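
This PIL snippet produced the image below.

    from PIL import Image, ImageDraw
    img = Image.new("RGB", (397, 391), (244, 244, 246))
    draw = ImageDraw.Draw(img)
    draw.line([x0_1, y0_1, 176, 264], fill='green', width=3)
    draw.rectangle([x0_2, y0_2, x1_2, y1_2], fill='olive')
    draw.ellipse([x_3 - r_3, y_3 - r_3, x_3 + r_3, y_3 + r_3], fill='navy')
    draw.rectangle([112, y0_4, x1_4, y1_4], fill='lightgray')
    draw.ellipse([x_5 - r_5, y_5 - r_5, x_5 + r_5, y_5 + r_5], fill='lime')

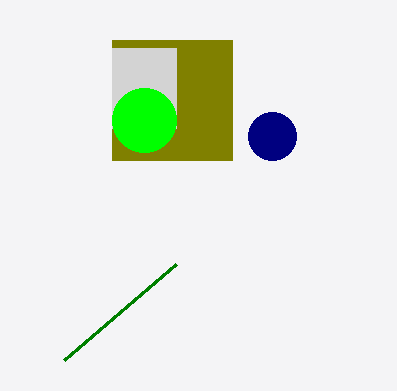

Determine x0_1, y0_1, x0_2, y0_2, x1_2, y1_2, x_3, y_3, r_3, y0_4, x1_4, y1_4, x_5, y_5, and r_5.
x0_1 = 64, y0_1 = 360, x0_2 = 112, y0_2 = 40, x1_2 = 232, y1_2 = 160, x_3 = 272, y_3 = 136, r_3 = 24, y0_4 = 48, x1_4 = 176, y1_4 = 128, x_5 = 144, y_5 = 120, r_5 = 32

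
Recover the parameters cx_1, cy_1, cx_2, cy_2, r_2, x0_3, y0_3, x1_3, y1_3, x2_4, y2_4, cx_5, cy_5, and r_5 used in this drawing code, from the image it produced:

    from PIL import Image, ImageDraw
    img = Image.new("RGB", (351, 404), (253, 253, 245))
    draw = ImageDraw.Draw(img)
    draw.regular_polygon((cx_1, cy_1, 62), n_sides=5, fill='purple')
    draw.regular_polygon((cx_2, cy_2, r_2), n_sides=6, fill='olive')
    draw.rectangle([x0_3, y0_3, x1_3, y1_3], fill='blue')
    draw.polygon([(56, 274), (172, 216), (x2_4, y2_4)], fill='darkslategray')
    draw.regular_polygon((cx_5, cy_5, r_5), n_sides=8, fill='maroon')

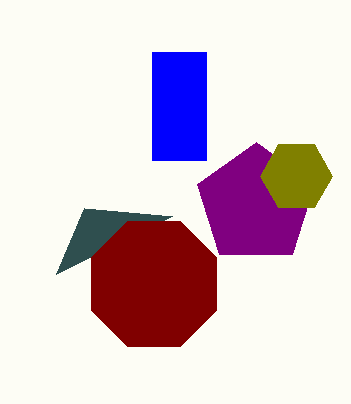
cx_1 = 256, cy_1 = 204, cx_2 = 296, cy_2 = 176, r_2 = 36, x0_3 = 152, y0_3 = 52, x1_3 = 206, y1_3 = 160, x2_4 = 84, y2_4 = 208, cx_5 = 154, cy_5 = 284, r_5 = 68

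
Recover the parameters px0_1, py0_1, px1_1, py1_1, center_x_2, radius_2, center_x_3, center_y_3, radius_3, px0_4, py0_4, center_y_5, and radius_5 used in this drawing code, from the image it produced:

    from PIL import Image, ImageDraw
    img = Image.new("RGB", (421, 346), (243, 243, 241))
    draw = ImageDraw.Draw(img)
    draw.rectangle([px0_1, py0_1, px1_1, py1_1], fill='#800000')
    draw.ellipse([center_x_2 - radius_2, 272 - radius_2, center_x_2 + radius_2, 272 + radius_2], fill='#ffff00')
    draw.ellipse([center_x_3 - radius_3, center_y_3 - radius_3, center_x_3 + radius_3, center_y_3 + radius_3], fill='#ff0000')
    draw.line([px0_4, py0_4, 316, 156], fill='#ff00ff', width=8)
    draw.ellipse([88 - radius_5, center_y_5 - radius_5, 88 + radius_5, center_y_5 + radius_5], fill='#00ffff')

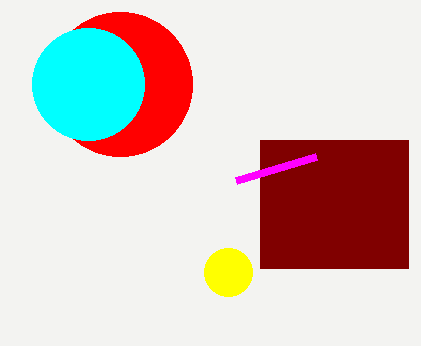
px0_1 = 260
py0_1 = 140
px1_1 = 408
py1_1 = 268
center_x_2 = 228
radius_2 = 24
center_x_3 = 120
center_y_3 = 84
radius_3 = 72
px0_4 = 236
py0_4 = 180
center_y_5 = 84
radius_5 = 56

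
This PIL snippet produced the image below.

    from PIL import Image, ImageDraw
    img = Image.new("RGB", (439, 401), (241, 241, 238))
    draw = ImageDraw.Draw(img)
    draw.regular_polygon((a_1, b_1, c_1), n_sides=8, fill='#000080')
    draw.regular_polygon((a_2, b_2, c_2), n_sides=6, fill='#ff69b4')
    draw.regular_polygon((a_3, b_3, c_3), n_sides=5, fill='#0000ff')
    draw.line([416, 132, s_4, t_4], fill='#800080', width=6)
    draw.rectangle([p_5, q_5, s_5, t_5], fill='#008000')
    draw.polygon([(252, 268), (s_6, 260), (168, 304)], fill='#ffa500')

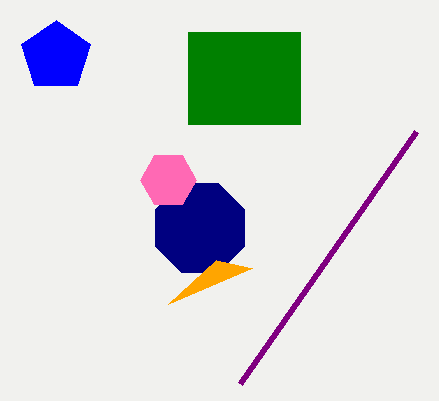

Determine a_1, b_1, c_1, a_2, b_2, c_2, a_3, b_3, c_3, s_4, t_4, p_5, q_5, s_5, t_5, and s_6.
a_1 = 200; b_1 = 228; c_1 = 48; a_2 = 168; b_2 = 180; c_2 = 28; a_3 = 56; b_3 = 56; c_3 = 36; s_4 = 240; t_4 = 384; p_5 = 188; q_5 = 32; s_5 = 300; t_5 = 124; s_6 = 216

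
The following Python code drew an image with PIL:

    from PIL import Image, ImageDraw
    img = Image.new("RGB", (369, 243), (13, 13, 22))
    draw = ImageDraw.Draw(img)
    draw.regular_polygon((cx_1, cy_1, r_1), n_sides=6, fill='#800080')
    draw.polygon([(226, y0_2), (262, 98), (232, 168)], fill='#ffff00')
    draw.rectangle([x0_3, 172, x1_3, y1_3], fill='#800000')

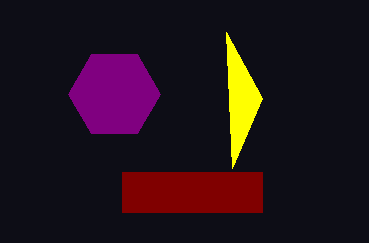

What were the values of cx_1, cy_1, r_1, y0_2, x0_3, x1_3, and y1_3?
cx_1 = 114
cy_1 = 94
r_1 = 46
y0_2 = 32
x0_3 = 122
x1_3 = 262
y1_3 = 212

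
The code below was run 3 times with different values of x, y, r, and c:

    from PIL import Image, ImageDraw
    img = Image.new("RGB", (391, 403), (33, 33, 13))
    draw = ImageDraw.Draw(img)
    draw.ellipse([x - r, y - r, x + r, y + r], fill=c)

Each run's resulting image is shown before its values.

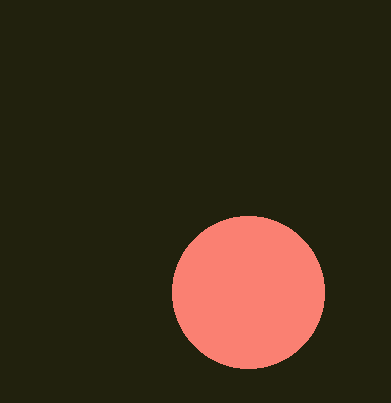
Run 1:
x = 248
y = 292
r = 76
c = 'salmon'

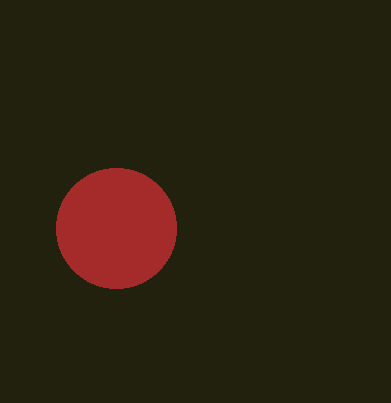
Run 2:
x = 116
y = 228
r = 60
c = 'brown'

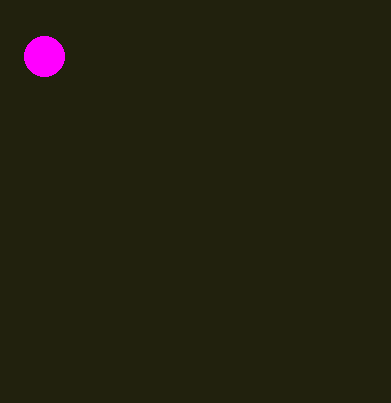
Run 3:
x = 44; y = 56; r = 20; c = 'magenta'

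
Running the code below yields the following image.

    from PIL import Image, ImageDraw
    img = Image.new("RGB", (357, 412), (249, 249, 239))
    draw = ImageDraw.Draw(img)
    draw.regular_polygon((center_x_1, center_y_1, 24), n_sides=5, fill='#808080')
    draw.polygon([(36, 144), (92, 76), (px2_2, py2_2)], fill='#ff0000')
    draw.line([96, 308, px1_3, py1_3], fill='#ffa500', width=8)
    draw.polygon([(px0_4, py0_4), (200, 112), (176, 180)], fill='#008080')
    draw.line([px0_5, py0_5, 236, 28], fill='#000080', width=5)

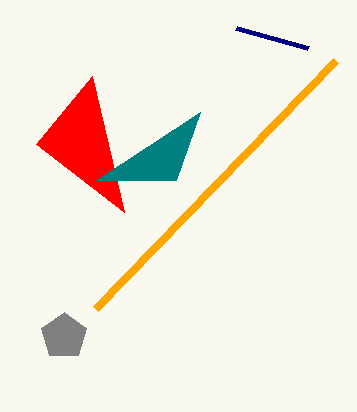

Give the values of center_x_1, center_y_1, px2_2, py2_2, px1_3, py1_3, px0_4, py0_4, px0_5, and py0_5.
center_x_1 = 64, center_y_1 = 336, px2_2 = 124, py2_2 = 212, px1_3 = 336, py1_3 = 60, px0_4 = 96, py0_4 = 180, px0_5 = 308, py0_5 = 48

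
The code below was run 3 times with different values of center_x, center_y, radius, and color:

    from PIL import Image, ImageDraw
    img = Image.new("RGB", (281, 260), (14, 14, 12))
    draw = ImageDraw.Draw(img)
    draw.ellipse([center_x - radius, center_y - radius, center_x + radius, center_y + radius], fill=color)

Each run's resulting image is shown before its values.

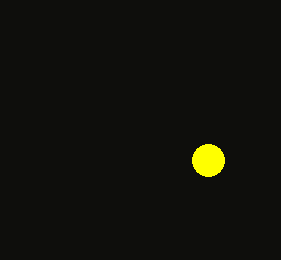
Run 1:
center_x = 208
center_y = 160
radius = 16
color = 'yellow'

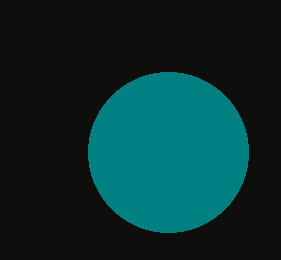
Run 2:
center_x = 168
center_y = 152
radius = 80
color = 'teal'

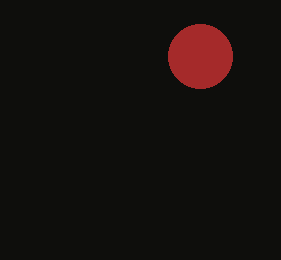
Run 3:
center_x = 200, center_y = 56, radius = 32, color = 'brown'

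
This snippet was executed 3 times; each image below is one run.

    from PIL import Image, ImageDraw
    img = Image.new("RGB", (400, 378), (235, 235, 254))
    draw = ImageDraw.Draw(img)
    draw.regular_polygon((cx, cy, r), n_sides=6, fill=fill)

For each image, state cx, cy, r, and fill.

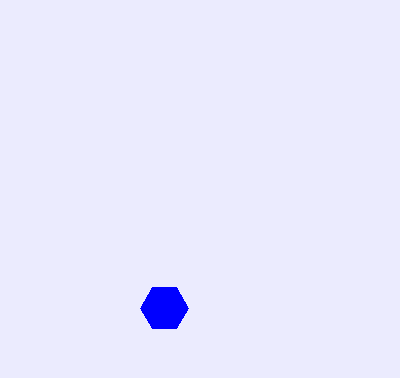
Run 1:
cx = 164
cy = 308
r = 24
fill = 'blue'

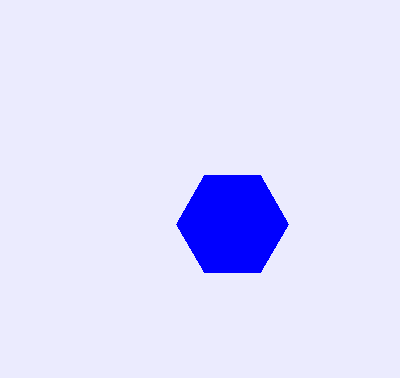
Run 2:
cx = 232, cy = 224, r = 56, fill = 'blue'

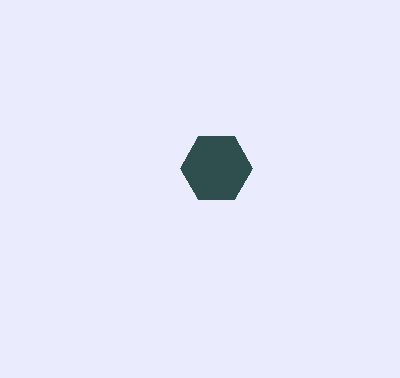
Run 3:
cx = 216, cy = 168, r = 36, fill = 'darkslategray'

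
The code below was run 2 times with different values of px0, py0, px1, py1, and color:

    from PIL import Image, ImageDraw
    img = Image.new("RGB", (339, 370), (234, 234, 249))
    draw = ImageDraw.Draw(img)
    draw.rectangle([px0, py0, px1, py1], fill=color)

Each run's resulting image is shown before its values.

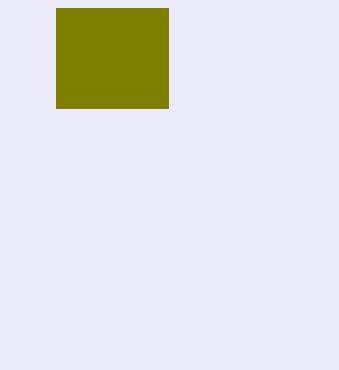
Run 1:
px0 = 56
py0 = 8
px1 = 168
py1 = 108
color = 'olive'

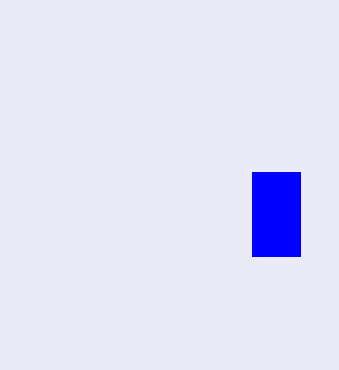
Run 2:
px0 = 252; py0 = 172; px1 = 300; py1 = 256; color = 'blue'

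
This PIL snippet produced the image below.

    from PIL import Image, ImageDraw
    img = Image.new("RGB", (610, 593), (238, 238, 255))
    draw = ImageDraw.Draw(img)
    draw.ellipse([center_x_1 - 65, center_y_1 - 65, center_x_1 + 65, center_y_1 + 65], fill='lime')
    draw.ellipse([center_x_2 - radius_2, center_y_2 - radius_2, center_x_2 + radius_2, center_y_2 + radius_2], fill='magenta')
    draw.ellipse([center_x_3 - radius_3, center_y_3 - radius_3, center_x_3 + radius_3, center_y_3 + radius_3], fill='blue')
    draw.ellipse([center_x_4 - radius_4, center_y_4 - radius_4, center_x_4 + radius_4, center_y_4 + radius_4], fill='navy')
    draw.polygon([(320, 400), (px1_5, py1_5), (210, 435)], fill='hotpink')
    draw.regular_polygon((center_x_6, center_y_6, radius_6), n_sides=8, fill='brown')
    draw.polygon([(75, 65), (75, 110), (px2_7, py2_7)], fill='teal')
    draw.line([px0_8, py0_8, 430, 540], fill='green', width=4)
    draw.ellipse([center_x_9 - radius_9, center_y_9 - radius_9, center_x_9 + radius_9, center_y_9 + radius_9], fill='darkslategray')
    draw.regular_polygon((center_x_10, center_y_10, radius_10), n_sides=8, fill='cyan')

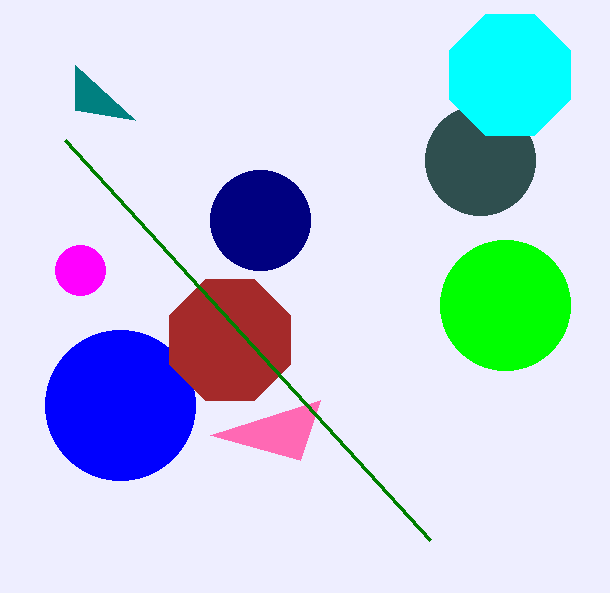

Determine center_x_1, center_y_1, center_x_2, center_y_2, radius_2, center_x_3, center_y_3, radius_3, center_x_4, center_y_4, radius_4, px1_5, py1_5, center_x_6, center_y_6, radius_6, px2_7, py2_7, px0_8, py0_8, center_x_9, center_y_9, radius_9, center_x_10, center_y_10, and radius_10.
center_x_1 = 505
center_y_1 = 305
center_x_2 = 80
center_y_2 = 270
radius_2 = 25
center_x_3 = 120
center_y_3 = 405
radius_3 = 75
center_x_4 = 260
center_y_4 = 220
radius_4 = 50
px1_5 = 300
py1_5 = 460
center_x_6 = 230
center_y_6 = 340
radius_6 = 65
px2_7 = 135
py2_7 = 120
px0_8 = 65
py0_8 = 140
center_x_9 = 480
center_y_9 = 160
radius_9 = 55
center_x_10 = 510
center_y_10 = 75
radius_10 = 65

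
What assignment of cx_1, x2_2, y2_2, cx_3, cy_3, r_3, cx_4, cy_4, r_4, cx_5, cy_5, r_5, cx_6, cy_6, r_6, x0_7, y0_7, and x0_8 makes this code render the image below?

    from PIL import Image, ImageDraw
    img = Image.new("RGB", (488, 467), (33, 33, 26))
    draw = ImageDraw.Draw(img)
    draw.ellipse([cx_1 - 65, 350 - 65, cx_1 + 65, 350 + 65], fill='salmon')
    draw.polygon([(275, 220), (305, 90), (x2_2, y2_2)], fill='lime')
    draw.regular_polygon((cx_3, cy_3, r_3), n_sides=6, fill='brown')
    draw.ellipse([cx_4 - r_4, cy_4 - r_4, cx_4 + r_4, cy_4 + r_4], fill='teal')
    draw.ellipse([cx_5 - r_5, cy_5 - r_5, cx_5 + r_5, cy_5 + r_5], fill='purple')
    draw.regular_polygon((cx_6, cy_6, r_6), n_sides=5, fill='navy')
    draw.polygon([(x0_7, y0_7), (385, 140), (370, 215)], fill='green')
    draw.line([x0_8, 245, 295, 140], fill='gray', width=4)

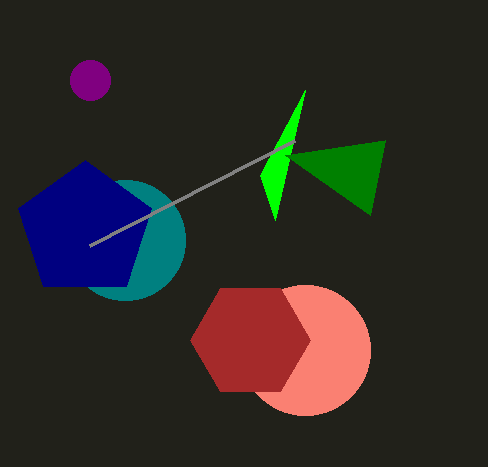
cx_1 = 305, x2_2 = 260, y2_2 = 175, cx_3 = 250, cy_3 = 340, r_3 = 60, cx_4 = 125, cy_4 = 240, r_4 = 60, cx_5 = 90, cy_5 = 80, r_5 = 20, cx_6 = 85, cy_6 = 230, r_6 = 70, x0_7 = 285, y0_7 = 155, x0_8 = 90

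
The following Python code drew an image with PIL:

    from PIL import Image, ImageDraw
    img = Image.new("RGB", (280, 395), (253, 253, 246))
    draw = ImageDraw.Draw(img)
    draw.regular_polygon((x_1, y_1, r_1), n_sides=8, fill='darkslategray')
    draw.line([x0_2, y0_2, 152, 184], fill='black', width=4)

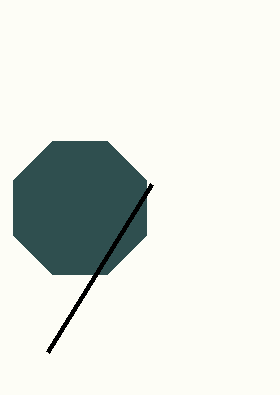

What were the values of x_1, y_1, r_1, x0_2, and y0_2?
x_1 = 80; y_1 = 208; r_1 = 72; x0_2 = 48; y0_2 = 352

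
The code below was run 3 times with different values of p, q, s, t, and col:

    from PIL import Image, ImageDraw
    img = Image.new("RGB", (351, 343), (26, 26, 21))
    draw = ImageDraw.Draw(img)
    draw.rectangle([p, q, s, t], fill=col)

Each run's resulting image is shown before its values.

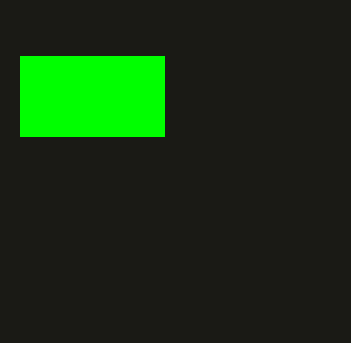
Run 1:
p = 20; q = 56; s = 164; t = 136; col = 'lime'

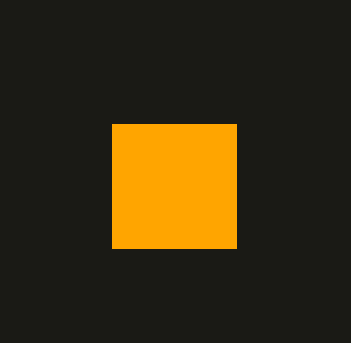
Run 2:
p = 112
q = 124
s = 236
t = 248
col = 'orange'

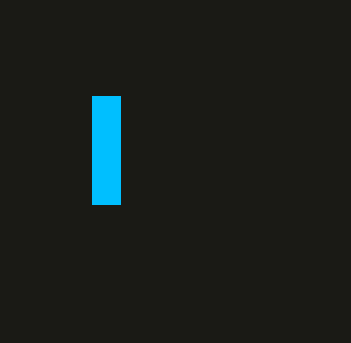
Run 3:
p = 92; q = 96; s = 120; t = 204; col = 'deepskyblue'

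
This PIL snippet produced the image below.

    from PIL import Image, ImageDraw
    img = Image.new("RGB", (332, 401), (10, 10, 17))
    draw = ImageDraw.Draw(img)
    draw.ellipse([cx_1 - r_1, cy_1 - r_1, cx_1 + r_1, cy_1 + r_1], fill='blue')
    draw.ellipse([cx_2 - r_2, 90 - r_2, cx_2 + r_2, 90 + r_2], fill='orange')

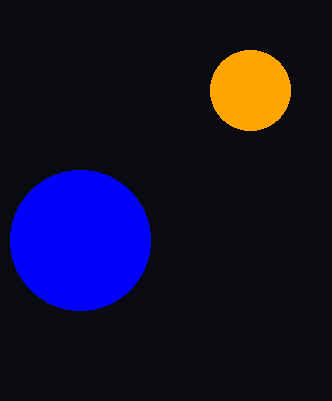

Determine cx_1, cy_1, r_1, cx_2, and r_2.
cx_1 = 80, cy_1 = 240, r_1 = 70, cx_2 = 250, r_2 = 40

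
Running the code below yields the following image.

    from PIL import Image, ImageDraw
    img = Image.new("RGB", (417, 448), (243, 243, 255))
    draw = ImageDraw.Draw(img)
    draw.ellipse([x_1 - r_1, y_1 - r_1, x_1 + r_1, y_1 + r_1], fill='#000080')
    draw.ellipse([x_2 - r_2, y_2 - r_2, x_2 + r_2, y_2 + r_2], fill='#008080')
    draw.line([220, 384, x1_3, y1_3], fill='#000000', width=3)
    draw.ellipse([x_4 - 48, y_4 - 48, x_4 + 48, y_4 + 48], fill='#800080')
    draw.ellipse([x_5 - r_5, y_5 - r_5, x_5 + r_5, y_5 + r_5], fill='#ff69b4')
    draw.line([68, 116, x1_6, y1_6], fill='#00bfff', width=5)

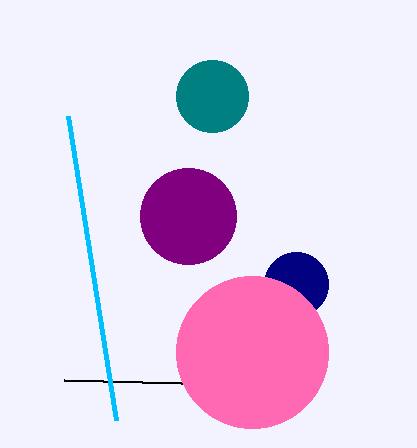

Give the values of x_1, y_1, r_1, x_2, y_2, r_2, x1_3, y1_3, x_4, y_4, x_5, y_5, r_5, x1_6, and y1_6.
x_1 = 296, y_1 = 284, r_1 = 32, x_2 = 212, y_2 = 96, r_2 = 36, x1_3 = 64, y1_3 = 380, x_4 = 188, y_4 = 216, x_5 = 252, y_5 = 352, r_5 = 76, x1_6 = 116, y1_6 = 420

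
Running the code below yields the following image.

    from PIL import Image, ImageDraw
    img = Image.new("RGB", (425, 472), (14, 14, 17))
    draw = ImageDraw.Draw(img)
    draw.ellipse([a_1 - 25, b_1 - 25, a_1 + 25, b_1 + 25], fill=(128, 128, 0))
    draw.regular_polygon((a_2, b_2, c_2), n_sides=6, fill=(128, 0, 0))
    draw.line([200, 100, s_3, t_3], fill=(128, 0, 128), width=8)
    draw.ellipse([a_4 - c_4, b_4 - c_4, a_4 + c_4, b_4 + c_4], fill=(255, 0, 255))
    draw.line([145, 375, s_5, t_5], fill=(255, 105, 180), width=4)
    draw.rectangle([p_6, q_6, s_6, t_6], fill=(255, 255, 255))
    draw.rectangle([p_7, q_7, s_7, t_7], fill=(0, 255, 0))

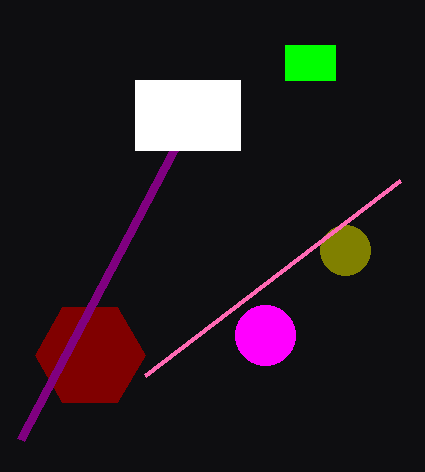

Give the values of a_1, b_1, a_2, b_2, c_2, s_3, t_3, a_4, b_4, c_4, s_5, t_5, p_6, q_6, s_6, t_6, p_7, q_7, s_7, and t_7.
a_1 = 345; b_1 = 250; a_2 = 90; b_2 = 355; c_2 = 55; s_3 = 20; t_3 = 440; a_4 = 265; b_4 = 335; c_4 = 30; s_5 = 400; t_5 = 180; p_6 = 135; q_6 = 80; s_6 = 240; t_6 = 150; p_7 = 285; q_7 = 45; s_7 = 335; t_7 = 80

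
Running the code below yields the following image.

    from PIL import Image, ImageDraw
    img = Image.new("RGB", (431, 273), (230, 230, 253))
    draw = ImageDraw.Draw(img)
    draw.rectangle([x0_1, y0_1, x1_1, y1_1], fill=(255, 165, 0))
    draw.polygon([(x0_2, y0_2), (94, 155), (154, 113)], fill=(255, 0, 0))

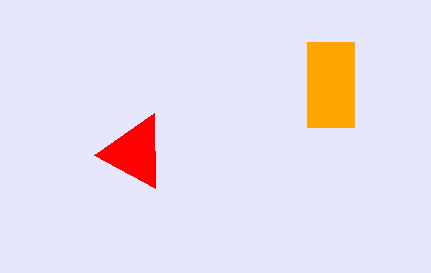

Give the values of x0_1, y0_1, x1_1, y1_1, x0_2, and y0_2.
x0_1 = 307; y0_1 = 42; x1_1 = 354; y1_1 = 127; x0_2 = 155; y0_2 = 188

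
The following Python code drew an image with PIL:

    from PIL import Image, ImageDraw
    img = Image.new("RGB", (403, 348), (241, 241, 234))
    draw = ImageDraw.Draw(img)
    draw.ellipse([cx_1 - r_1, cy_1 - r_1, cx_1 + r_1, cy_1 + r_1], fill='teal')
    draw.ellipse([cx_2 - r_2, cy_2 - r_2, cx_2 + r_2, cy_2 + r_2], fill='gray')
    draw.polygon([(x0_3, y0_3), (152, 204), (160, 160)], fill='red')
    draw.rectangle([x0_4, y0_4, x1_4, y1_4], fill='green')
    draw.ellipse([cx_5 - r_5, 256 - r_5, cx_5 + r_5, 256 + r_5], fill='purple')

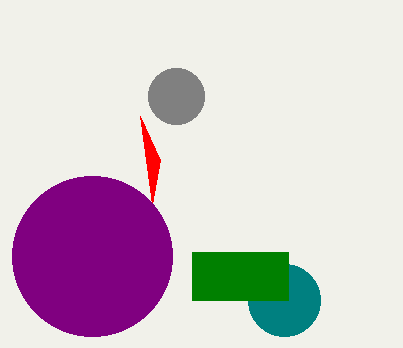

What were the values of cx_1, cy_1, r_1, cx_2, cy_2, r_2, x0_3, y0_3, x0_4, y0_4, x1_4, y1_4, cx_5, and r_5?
cx_1 = 284, cy_1 = 300, r_1 = 36, cx_2 = 176, cy_2 = 96, r_2 = 28, x0_3 = 140, y0_3 = 116, x0_4 = 192, y0_4 = 252, x1_4 = 288, y1_4 = 300, cx_5 = 92, r_5 = 80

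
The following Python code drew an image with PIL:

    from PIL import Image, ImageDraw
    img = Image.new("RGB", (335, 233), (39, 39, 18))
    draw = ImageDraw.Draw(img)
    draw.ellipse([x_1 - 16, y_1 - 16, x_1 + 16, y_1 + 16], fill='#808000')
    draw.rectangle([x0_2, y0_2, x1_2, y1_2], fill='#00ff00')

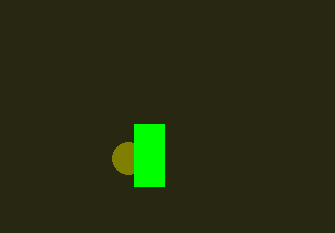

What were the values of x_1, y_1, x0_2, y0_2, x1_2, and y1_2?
x_1 = 128
y_1 = 158
x0_2 = 134
y0_2 = 124
x1_2 = 164
y1_2 = 186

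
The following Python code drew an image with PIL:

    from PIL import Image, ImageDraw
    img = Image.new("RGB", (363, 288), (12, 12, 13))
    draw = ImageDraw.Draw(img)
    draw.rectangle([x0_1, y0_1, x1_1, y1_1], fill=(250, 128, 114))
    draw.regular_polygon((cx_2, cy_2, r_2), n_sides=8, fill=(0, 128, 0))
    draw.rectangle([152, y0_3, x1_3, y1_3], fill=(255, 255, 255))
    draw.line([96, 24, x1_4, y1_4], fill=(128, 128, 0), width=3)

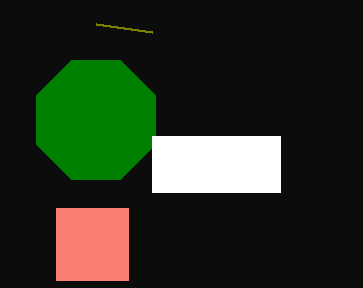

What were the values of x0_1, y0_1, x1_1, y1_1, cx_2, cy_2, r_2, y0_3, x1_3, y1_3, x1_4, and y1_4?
x0_1 = 56
y0_1 = 208
x1_1 = 128
y1_1 = 280
cx_2 = 96
cy_2 = 120
r_2 = 64
y0_3 = 136
x1_3 = 280
y1_3 = 192
x1_4 = 152
y1_4 = 32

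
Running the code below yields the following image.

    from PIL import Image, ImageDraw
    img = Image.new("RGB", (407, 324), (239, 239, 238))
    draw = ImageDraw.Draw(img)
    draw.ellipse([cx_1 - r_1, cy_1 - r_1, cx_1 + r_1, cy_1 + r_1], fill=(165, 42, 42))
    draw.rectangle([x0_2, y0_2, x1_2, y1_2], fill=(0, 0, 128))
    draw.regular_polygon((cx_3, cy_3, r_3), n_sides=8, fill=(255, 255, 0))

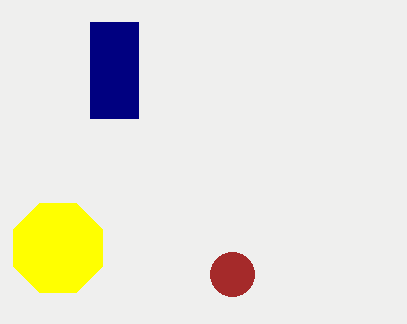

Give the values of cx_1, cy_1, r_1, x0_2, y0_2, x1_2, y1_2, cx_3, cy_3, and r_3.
cx_1 = 232; cy_1 = 274; r_1 = 22; x0_2 = 90; y0_2 = 22; x1_2 = 138; y1_2 = 118; cx_3 = 58; cy_3 = 248; r_3 = 48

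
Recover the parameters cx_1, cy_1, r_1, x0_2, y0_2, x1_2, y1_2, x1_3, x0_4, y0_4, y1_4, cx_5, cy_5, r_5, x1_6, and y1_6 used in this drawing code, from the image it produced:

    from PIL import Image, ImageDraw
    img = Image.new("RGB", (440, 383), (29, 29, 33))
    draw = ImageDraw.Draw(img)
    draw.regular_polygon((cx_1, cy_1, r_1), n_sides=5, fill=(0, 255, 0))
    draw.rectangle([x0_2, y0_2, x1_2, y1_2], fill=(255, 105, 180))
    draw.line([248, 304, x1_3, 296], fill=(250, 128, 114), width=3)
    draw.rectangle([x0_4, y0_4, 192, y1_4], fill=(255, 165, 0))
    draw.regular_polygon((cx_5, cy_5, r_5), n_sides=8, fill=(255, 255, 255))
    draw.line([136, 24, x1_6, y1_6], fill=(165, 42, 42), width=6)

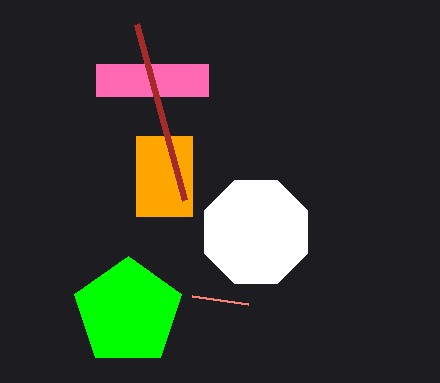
cx_1 = 128
cy_1 = 312
r_1 = 56
x0_2 = 96
y0_2 = 64
x1_2 = 208
y1_2 = 96
x1_3 = 192
x0_4 = 136
y0_4 = 136
y1_4 = 216
cx_5 = 256
cy_5 = 232
r_5 = 56
x1_6 = 184
y1_6 = 200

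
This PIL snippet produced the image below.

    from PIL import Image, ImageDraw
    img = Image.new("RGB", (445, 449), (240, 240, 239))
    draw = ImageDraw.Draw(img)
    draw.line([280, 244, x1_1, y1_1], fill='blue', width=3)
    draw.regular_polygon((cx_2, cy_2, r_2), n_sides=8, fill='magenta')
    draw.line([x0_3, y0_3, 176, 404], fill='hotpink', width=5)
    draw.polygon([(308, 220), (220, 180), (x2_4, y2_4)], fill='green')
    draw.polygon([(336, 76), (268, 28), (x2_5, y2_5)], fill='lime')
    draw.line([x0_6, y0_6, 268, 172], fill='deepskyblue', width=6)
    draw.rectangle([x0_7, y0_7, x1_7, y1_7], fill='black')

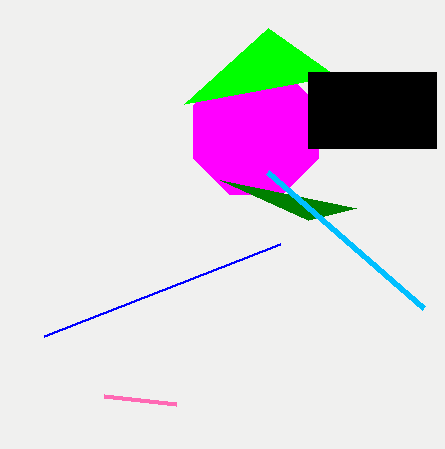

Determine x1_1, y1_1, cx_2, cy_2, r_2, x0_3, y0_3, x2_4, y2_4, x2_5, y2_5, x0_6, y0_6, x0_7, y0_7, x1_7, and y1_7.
x1_1 = 44, y1_1 = 336, cx_2 = 256, cy_2 = 132, r_2 = 68, x0_3 = 104, y0_3 = 396, x2_4 = 356, y2_4 = 208, x2_5 = 184, y2_5 = 104, x0_6 = 424, y0_6 = 308, x0_7 = 308, y0_7 = 72, x1_7 = 436, y1_7 = 148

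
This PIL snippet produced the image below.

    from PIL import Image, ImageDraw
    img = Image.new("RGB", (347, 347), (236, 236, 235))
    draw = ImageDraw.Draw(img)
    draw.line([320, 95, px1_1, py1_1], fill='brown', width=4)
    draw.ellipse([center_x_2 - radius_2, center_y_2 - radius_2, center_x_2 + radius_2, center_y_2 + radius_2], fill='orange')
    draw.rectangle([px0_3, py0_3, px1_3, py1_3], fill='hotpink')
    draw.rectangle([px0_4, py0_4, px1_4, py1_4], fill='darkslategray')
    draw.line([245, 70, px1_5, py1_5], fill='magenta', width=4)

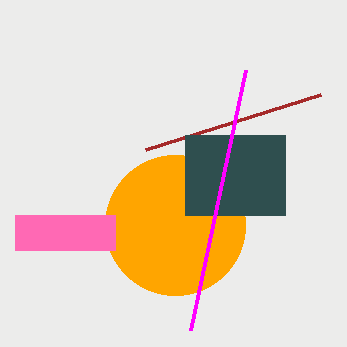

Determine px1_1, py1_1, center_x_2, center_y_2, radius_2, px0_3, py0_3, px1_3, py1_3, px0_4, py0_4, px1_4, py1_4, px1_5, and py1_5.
px1_1 = 145
py1_1 = 150
center_x_2 = 175
center_y_2 = 225
radius_2 = 70
px0_3 = 15
py0_3 = 215
px1_3 = 115
py1_3 = 250
px0_4 = 185
py0_4 = 135
px1_4 = 285
py1_4 = 215
px1_5 = 190
py1_5 = 330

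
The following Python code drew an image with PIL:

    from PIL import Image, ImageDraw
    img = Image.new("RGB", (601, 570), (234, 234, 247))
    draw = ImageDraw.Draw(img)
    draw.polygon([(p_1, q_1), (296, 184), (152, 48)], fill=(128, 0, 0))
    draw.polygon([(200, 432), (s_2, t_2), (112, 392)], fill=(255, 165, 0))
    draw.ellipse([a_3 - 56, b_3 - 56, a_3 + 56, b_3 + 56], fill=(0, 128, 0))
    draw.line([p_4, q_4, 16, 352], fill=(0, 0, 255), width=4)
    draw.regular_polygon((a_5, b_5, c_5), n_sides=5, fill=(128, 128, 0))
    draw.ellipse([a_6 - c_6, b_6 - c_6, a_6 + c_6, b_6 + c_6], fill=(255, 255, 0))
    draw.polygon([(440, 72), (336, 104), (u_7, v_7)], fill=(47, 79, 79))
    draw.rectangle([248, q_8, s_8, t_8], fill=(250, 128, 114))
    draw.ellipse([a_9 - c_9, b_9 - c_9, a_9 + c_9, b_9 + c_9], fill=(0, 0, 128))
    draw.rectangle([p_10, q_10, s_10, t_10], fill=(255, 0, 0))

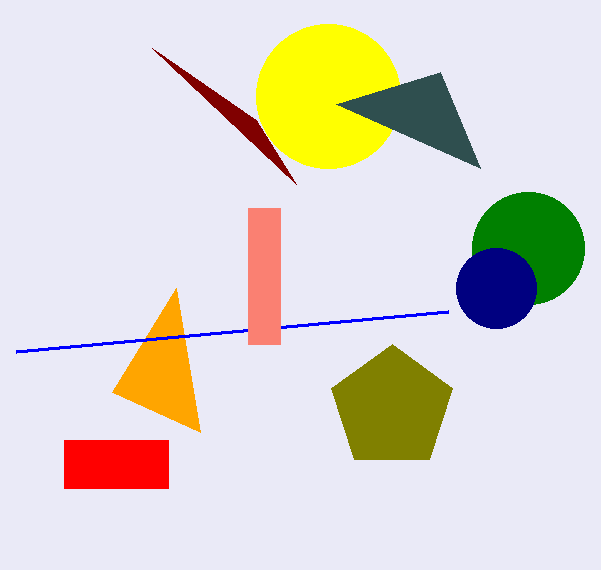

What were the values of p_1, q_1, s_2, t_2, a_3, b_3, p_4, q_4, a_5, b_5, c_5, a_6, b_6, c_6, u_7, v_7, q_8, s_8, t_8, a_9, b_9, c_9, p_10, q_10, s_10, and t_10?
p_1 = 256, q_1 = 120, s_2 = 176, t_2 = 288, a_3 = 528, b_3 = 248, p_4 = 448, q_4 = 312, a_5 = 392, b_5 = 408, c_5 = 64, a_6 = 328, b_6 = 96, c_6 = 72, u_7 = 480, v_7 = 168, q_8 = 208, s_8 = 280, t_8 = 344, a_9 = 496, b_9 = 288, c_9 = 40, p_10 = 64, q_10 = 440, s_10 = 168, t_10 = 488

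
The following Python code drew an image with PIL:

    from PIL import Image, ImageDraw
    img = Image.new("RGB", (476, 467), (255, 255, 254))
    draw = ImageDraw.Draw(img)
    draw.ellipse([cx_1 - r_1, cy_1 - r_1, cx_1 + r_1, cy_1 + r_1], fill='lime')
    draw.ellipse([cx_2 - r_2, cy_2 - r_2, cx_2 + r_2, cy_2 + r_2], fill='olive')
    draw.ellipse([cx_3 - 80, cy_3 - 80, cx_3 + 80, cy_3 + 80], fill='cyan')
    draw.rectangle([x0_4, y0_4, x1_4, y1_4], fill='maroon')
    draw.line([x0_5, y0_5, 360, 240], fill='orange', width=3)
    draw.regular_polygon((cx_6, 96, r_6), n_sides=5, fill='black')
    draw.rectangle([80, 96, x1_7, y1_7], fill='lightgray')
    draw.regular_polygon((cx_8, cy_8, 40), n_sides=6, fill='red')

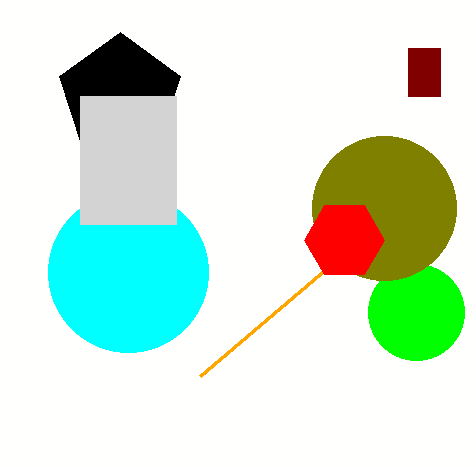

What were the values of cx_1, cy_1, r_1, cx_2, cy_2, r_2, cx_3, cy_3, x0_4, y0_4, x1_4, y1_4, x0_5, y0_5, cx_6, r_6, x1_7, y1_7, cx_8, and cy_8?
cx_1 = 416, cy_1 = 312, r_1 = 48, cx_2 = 384, cy_2 = 208, r_2 = 72, cx_3 = 128, cy_3 = 272, x0_4 = 408, y0_4 = 48, x1_4 = 440, y1_4 = 96, x0_5 = 200, y0_5 = 376, cx_6 = 120, r_6 = 64, x1_7 = 176, y1_7 = 224, cx_8 = 344, cy_8 = 240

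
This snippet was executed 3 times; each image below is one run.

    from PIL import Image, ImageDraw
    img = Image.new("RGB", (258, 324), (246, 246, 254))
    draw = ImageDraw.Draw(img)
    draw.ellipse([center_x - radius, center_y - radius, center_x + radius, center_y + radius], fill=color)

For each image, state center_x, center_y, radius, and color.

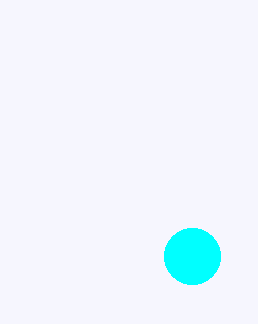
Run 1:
center_x = 192; center_y = 256; radius = 28; color = 'cyan'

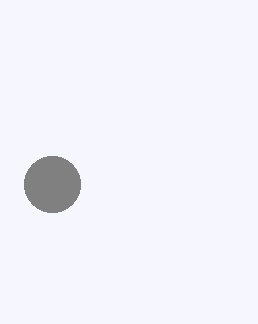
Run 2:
center_x = 52; center_y = 184; radius = 28; color = 'gray'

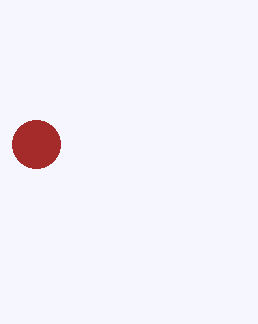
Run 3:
center_x = 36, center_y = 144, radius = 24, color = 'brown'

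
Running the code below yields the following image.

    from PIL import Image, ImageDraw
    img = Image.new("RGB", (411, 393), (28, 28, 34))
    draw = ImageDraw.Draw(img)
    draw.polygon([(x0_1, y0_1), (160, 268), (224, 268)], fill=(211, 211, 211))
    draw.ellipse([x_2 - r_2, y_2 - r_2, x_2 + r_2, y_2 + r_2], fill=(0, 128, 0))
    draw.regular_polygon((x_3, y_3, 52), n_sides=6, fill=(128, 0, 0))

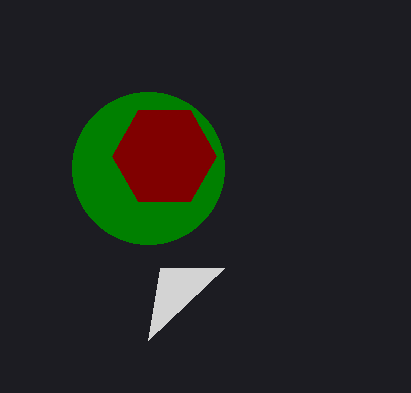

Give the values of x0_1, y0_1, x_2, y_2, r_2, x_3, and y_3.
x0_1 = 148; y0_1 = 340; x_2 = 148; y_2 = 168; r_2 = 76; x_3 = 164; y_3 = 156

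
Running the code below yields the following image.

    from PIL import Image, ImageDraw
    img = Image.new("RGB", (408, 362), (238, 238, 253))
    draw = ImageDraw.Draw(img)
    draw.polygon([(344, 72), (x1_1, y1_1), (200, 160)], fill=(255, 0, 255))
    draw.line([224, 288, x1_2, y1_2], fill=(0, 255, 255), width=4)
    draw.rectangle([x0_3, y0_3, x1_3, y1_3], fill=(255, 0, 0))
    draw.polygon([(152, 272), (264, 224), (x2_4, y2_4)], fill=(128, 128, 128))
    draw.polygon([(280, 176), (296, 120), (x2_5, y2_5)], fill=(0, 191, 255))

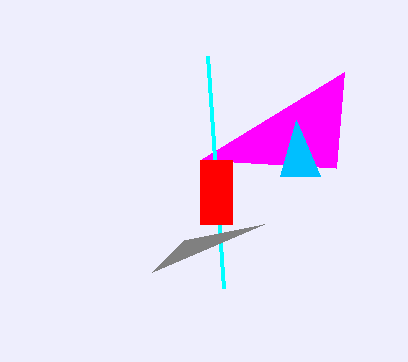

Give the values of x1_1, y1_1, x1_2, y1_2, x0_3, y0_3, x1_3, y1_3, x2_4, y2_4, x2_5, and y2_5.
x1_1 = 336; y1_1 = 168; x1_2 = 208; y1_2 = 56; x0_3 = 200; y0_3 = 160; x1_3 = 232; y1_3 = 224; x2_4 = 184; y2_4 = 240; x2_5 = 320; y2_5 = 176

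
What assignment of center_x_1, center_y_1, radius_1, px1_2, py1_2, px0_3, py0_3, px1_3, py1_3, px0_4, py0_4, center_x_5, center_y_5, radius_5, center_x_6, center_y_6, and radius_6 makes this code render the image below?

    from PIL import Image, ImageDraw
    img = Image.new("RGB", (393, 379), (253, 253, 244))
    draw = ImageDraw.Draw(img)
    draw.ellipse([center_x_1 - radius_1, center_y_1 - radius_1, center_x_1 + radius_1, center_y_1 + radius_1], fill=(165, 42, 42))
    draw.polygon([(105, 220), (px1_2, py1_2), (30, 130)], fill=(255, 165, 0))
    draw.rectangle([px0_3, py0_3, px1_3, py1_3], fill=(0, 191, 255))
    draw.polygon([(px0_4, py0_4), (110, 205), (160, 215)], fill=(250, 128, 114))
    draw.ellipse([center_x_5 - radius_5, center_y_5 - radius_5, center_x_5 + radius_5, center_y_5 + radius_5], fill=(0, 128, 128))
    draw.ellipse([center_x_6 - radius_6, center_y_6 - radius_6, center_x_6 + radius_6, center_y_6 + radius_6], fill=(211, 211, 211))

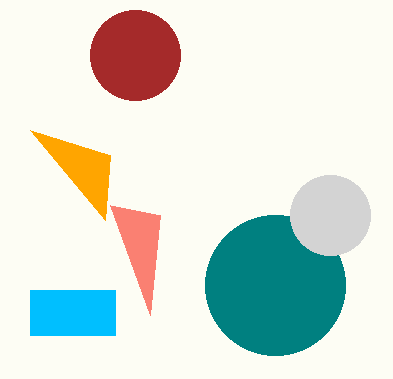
center_x_1 = 135, center_y_1 = 55, radius_1 = 45, px1_2 = 110, py1_2 = 155, px0_3 = 30, py0_3 = 290, px1_3 = 115, py1_3 = 335, px0_4 = 150, py0_4 = 315, center_x_5 = 275, center_y_5 = 285, radius_5 = 70, center_x_6 = 330, center_y_6 = 215, radius_6 = 40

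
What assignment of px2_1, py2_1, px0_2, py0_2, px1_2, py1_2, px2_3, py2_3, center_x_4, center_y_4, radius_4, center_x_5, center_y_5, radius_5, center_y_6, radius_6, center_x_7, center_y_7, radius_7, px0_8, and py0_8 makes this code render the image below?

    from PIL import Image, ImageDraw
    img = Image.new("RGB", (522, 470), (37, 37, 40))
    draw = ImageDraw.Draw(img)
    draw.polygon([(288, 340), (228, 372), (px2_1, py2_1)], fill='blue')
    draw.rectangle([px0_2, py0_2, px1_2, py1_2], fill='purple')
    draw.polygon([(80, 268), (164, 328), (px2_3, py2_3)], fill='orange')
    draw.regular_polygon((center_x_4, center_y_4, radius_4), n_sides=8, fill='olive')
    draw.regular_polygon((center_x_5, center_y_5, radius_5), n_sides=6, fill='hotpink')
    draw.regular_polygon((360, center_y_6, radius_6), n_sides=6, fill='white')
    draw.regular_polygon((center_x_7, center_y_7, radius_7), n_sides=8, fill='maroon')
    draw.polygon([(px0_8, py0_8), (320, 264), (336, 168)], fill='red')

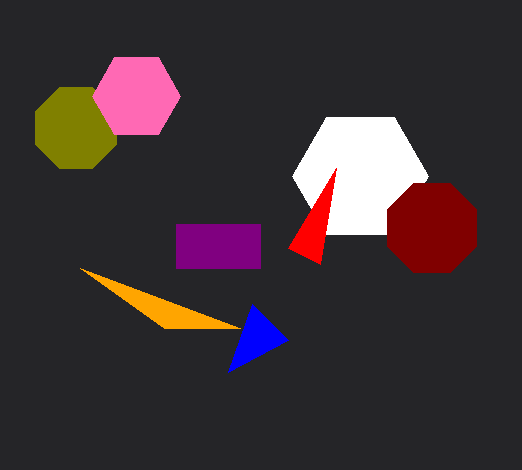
px2_1 = 252, py2_1 = 304, px0_2 = 176, py0_2 = 224, px1_2 = 260, py1_2 = 268, px2_3 = 240, py2_3 = 328, center_x_4 = 76, center_y_4 = 128, radius_4 = 44, center_x_5 = 136, center_y_5 = 96, radius_5 = 44, center_y_6 = 176, radius_6 = 68, center_x_7 = 432, center_y_7 = 228, radius_7 = 48, px0_8 = 288, py0_8 = 248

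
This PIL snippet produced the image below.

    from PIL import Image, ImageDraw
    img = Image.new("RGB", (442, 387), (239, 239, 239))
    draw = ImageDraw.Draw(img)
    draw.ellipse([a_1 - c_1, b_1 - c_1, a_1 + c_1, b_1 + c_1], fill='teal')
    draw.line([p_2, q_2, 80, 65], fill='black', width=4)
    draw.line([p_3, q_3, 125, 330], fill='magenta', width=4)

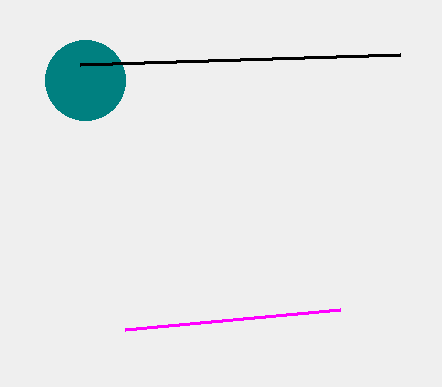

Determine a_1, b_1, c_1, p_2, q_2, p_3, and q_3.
a_1 = 85, b_1 = 80, c_1 = 40, p_2 = 400, q_2 = 55, p_3 = 340, q_3 = 310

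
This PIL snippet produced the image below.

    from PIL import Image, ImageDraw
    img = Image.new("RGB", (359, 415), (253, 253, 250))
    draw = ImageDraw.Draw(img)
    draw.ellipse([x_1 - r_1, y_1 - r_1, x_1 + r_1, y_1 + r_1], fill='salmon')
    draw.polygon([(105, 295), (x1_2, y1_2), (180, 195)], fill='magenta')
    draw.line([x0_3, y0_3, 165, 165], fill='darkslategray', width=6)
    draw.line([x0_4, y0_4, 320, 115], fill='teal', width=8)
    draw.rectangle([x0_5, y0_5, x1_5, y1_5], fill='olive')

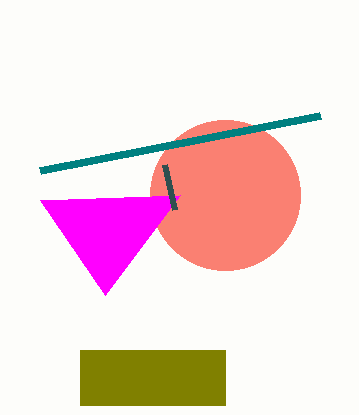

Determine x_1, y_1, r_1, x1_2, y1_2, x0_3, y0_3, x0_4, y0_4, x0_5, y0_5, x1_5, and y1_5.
x_1 = 225, y_1 = 195, r_1 = 75, x1_2 = 40, y1_2 = 200, x0_3 = 175, y0_3 = 210, x0_4 = 40, y0_4 = 170, x0_5 = 80, y0_5 = 350, x1_5 = 225, y1_5 = 405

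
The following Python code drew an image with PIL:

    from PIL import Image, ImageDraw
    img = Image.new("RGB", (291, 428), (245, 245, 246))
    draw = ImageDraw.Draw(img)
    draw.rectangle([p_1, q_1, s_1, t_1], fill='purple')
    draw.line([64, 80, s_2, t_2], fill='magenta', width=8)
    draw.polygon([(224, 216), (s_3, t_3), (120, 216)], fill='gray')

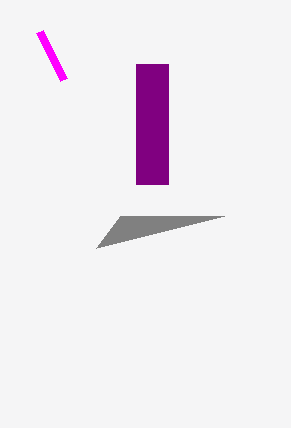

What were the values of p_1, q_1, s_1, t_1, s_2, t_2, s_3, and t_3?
p_1 = 136
q_1 = 64
s_1 = 168
t_1 = 184
s_2 = 40
t_2 = 32
s_3 = 96
t_3 = 248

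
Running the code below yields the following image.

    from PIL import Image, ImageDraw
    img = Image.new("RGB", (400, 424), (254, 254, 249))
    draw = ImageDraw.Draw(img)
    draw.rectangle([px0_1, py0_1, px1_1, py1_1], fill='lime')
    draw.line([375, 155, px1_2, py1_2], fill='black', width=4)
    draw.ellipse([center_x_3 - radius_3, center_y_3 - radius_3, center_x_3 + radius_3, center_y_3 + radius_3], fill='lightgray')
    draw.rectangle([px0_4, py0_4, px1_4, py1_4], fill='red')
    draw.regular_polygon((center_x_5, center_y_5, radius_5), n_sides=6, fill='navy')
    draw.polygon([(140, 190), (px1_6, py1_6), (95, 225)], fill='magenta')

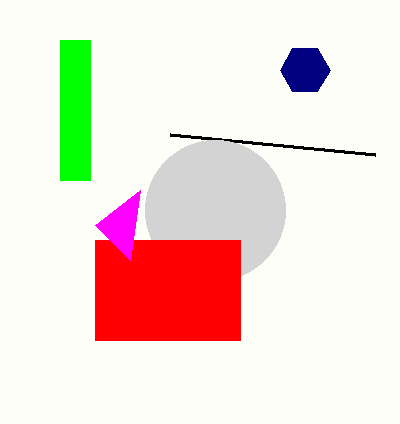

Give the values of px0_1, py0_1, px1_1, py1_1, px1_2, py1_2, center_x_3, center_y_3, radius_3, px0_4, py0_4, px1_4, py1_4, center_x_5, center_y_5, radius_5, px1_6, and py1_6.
px0_1 = 60; py0_1 = 40; px1_1 = 90; py1_1 = 180; px1_2 = 170; py1_2 = 135; center_x_3 = 215; center_y_3 = 210; radius_3 = 70; px0_4 = 95; py0_4 = 240; px1_4 = 240; py1_4 = 340; center_x_5 = 305; center_y_5 = 70; radius_5 = 25; px1_6 = 130; py1_6 = 260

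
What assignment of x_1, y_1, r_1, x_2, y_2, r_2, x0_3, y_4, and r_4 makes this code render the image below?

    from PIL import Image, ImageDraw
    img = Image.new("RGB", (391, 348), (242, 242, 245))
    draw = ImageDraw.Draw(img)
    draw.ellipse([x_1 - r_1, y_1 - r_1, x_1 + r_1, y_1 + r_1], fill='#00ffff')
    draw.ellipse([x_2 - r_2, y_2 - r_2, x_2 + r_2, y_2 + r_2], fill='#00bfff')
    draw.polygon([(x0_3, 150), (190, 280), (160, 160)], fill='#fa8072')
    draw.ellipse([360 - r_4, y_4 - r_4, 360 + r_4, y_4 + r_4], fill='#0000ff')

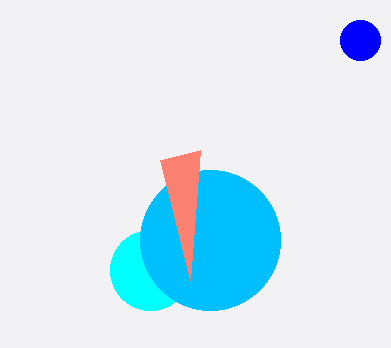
x_1 = 150; y_1 = 270; r_1 = 40; x_2 = 210; y_2 = 240; r_2 = 70; x0_3 = 200; y_4 = 40; r_4 = 20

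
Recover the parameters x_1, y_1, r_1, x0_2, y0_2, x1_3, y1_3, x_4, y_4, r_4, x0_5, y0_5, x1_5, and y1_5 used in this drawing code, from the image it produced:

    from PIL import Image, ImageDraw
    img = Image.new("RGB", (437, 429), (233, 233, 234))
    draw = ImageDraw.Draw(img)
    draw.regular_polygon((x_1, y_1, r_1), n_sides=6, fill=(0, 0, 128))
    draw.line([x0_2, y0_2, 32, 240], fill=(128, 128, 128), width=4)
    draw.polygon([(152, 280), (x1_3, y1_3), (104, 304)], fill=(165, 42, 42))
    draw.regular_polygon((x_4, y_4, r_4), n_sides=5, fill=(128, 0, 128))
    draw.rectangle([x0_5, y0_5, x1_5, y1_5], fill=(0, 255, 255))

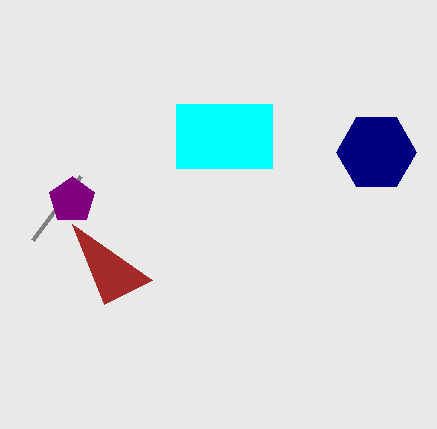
x_1 = 376
y_1 = 152
r_1 = 40
x0_2 = 80
y0_2 = 176
x1_3 = 72
y1_3 = 224
x_4 = 72
y_4 = 200
r_4 = 24
x0_5 = 176
y0_5 = 104
x1_5 = 272
y1_5 = 168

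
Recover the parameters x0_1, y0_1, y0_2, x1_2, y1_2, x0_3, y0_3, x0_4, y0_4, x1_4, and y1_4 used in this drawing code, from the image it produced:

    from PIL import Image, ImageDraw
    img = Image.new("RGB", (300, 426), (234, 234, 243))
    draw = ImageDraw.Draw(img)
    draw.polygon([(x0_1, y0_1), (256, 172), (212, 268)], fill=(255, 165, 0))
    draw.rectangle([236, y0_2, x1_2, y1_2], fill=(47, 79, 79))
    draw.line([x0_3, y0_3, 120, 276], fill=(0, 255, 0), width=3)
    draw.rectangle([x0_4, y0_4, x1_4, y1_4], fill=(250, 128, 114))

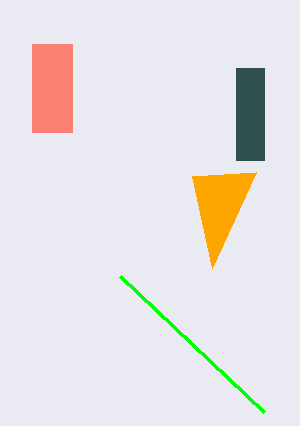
x0_1 = 192; y0_1 = 176; y0_2 = 68; x1_2 = 264; y1_2 = 160; x0_3 = 264; y0_3 = 412; x0_4 = 32; y0_4 = 44; x1_4 = 72; y1_4 = 132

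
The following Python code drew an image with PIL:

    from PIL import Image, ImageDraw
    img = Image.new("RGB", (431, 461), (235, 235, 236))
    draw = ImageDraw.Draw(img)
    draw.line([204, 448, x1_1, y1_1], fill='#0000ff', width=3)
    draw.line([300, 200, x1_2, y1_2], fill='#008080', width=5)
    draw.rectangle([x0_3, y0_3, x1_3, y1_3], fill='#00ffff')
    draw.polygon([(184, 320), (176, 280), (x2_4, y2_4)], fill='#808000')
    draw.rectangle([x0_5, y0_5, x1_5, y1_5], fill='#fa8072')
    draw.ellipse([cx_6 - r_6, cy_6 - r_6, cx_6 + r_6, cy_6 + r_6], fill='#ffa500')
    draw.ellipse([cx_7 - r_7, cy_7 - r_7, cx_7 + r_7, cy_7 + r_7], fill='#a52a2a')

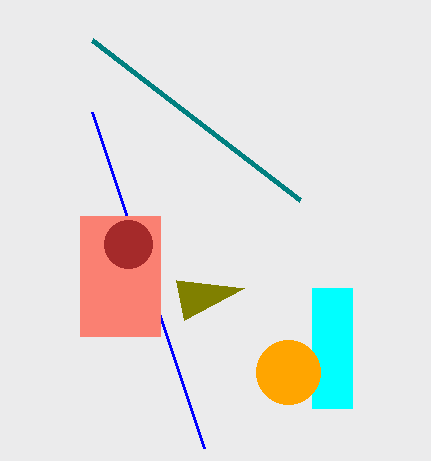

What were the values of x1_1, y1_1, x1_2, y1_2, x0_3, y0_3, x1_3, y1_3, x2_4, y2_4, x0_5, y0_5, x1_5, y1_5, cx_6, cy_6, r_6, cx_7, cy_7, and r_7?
x1_1 = 92; y1_1 = 112; x1_2 = 92; y1_2 = 40; x0_3 = 312; y0_3 = 288; x1_3 = 352; y1_3 = 408; x2_4 = 244; y2_4 = 288; x0_5 = 80; y0_5 = 216; x1_5 = 160; y1_5 = 336; cx_6 = 288; cy_6 = 372; r_6 = 32; cx_7 = 128; cy_7 = 244; r_7 = 24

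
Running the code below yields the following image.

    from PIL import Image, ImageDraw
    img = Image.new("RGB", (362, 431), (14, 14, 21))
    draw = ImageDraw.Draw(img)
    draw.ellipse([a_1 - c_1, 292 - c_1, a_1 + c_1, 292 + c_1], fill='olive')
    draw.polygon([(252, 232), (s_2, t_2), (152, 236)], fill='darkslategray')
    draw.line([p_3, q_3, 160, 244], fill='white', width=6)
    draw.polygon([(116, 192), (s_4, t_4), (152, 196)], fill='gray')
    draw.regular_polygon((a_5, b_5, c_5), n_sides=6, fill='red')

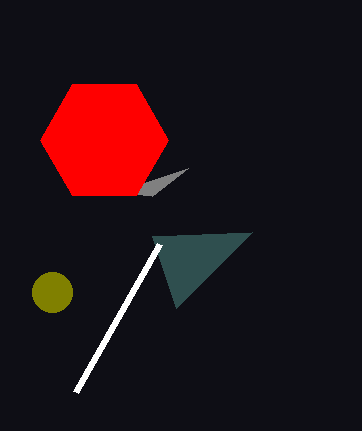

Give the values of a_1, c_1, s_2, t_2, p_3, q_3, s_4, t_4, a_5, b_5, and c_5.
a_1 = 52, c_1 = 20, s_2 = 176, t_2 = 308, p_3 = 76, q_3 = 392, s_4 = 188, t_4 = 168, a_5 = 104, b_5 = 140, c_5 = 64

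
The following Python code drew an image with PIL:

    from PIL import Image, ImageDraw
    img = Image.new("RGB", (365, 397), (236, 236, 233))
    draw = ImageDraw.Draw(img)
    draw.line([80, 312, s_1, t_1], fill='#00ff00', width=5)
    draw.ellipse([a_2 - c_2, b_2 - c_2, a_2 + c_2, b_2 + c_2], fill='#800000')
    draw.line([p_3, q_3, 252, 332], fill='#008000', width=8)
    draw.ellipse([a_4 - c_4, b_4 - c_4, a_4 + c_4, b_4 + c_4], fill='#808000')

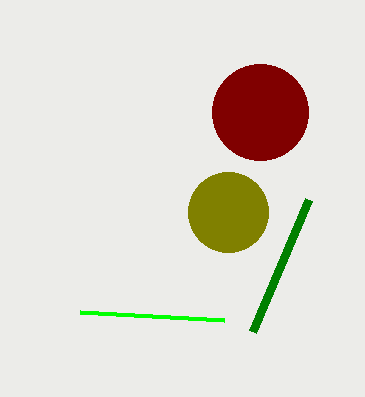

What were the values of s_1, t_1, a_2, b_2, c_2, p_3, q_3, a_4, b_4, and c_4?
s_1 = 224
t_1 = 320
a_2 = 260
b_2 = 112
c_2 = 48
p_3 = 308
q_3 = 200
a_4 = 228
b_4 = 212
c_4 = 40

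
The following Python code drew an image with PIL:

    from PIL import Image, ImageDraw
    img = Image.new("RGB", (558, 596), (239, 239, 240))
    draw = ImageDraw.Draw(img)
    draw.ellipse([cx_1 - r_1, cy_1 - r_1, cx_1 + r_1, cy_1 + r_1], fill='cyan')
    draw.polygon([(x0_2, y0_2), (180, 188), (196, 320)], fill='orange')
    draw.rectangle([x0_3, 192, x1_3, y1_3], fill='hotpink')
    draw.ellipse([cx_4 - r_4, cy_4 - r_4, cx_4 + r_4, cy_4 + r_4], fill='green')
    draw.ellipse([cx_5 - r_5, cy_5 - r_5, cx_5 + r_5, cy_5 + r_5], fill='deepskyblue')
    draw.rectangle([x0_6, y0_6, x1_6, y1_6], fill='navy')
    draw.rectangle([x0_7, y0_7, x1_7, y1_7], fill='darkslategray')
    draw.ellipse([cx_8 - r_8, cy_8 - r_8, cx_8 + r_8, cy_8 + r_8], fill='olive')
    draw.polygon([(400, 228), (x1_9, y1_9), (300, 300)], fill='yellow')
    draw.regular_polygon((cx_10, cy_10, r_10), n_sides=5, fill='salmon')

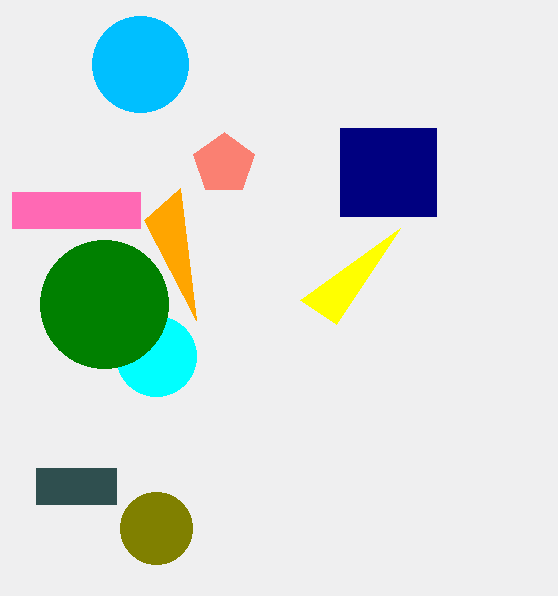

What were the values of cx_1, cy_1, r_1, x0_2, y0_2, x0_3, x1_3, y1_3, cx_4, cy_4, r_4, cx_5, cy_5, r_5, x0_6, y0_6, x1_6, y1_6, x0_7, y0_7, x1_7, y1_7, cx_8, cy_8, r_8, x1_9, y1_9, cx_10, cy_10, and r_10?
cx_1 = 156
cy_1 = 356
r_1 = 40
x0_2 = 144
y0_2 = 220
x0_3 = 12
x1_3 = 140
y1_3 = 228
cx_4 = 104
cy_4 = 304
r_4 = 64
cx_5 = 140
cy_5 = 64
r_5 = 48
x0_6 = 340
y0_6 = 128
x1_6 = 436
y1_6 = 216
x0_7 = 36
y0_7 = 468
x1_7 = 116
y1_7 = 504
cx_8 = 156
cy_8 = 528
r_8 = 36
x1_9 = 336
y1_9 = 324
cx_10 = 224
cy_10 = 164
r_10 = 32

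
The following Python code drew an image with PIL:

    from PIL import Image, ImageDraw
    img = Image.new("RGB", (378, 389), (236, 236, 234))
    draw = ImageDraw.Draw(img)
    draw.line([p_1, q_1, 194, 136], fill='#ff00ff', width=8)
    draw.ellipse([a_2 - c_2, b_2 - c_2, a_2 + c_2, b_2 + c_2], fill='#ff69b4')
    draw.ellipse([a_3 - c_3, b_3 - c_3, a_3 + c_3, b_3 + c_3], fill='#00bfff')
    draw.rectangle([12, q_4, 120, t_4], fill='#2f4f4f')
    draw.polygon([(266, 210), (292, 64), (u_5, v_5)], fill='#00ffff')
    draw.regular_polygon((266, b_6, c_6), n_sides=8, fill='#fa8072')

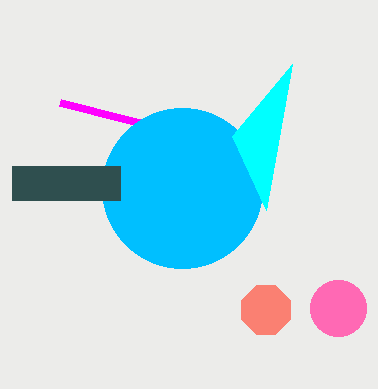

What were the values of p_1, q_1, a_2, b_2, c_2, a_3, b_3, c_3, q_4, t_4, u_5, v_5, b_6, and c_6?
p_1 = 60, q_1 = 102, a_2 = 338, b_2 = 308, c_2 = 28, a_3 = 182, b_3 = 188, c_3 = 80, q_4 = 166, t_4 = 200, u_5 = 232, v_5 = 136, b_6 = 310, c_6 = 26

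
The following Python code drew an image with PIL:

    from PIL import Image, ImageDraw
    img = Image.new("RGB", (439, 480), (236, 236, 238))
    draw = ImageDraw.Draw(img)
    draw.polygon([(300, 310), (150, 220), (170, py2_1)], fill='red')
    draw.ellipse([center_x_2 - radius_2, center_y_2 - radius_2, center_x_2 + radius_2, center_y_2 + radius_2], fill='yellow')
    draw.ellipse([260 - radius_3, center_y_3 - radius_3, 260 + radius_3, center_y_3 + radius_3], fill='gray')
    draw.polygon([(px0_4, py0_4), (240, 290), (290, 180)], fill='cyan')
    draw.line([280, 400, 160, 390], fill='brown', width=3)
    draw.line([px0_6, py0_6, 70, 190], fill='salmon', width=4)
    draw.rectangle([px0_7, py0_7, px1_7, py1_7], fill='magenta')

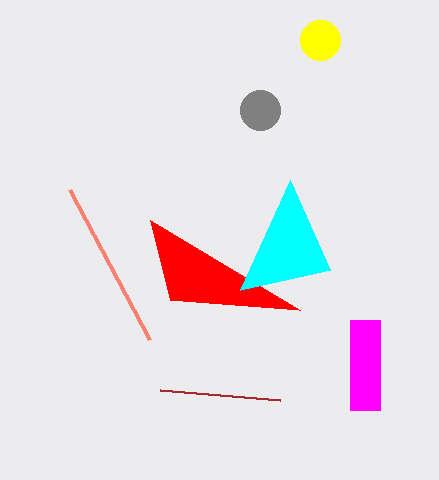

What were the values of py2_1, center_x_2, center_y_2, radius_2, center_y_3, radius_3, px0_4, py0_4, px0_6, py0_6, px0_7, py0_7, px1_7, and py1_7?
py2_1 = 300; center_x_2 = 320; center_y_2 = 40; radius_2 = 20; center_y_3 = 110; radius_3 = 20; px0_4 = 330; py0_4 = 270; px0_6 = 150; py0_6 = 340; px0_7 = 350; py0_7 = 320; px1_7 = 380; py1_7 = 410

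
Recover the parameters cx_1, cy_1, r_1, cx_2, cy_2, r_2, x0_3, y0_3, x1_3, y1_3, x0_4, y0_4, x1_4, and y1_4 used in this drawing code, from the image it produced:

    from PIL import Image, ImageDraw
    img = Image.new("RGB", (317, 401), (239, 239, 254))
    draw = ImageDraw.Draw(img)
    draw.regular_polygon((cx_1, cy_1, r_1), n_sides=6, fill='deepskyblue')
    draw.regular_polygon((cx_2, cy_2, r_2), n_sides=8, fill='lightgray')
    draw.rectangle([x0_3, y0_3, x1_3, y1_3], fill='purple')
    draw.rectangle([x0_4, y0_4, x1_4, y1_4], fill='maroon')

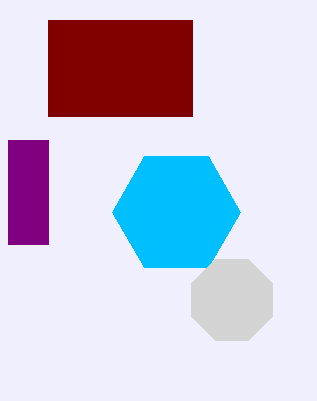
cx_1 = 176
cy_1 = 212
r_1 = 64
cx_2 = 232
cy_2 = 300
r_2 = 44
x0_3 = 8
y0_3 = 140
x1_3 = 48
y1_3 = 244
x0_4 = 48
y0_4 = 20
x1_4 = 192
y1_4 = 116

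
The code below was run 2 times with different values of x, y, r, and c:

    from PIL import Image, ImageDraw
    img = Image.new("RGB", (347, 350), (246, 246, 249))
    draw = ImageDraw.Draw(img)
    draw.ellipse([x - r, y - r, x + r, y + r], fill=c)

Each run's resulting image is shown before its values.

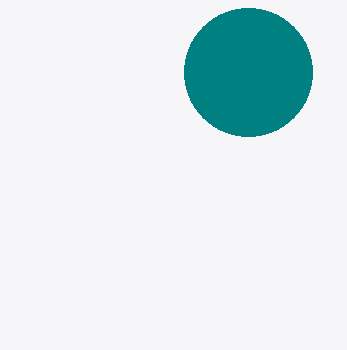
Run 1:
x = 248
y = 72
r = 64
c = 'teal'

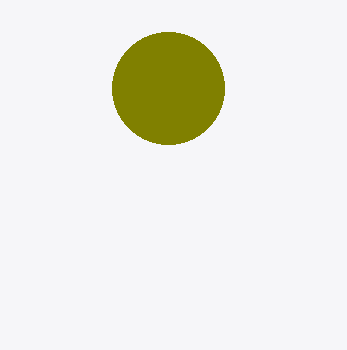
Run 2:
x = 168, y = 88, r = 56, c = 'olive'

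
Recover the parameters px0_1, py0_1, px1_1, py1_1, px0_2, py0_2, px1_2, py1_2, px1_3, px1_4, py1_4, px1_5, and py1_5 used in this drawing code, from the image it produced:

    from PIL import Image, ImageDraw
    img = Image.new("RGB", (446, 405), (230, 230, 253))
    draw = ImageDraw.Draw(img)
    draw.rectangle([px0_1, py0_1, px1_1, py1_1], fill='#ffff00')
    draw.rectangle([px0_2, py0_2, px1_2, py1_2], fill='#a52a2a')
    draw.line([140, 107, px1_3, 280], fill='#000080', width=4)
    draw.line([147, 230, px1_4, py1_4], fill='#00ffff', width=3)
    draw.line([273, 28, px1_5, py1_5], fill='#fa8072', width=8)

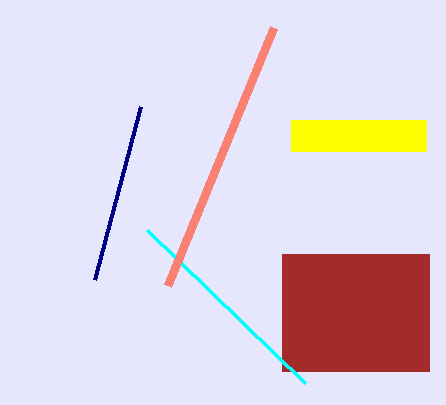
px0_1 = 291
py0_1 = 120
px1_1 = 426
py1_1 = 151
px0_2 = 282
py0_2 = 254
px1_2 = 429
py1_2 = 371
px1_3 = 94
px1_4 = 305
py1_4 = 383
px1_5 = 167
py1_5 = 286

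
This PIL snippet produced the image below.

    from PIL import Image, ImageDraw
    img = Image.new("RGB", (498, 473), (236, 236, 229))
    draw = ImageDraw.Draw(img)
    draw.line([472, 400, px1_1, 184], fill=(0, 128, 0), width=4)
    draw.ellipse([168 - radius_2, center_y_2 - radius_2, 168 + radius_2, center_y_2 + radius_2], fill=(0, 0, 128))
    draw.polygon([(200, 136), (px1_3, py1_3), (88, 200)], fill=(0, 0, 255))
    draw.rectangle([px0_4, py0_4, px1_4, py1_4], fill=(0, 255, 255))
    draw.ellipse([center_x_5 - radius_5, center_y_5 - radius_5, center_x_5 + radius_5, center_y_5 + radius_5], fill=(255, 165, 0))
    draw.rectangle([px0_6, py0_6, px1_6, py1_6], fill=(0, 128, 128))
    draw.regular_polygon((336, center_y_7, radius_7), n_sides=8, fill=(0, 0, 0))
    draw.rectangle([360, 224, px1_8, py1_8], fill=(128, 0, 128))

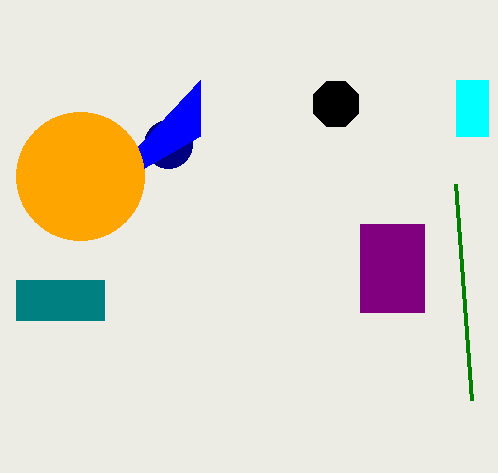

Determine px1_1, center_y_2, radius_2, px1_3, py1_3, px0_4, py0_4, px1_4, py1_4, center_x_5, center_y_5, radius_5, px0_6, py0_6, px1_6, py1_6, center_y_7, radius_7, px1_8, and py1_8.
px1_1 = 456
center_y_2 = 144
radius_2 = 24
px1_3 = 200
py1_3 = 80
px0_4 = 456
py0_4 = 80
px1_4 = 488
py1_4 = 136
center_x_5 = 80
center_y_5 = 176
radius_5 = 64
px0_6 = 16
py0_6 = 280
px1_6 = 104
py1_6 = 320
center_y_7 = 104
radius_7 = 24
px1_8 = 424
py1_8 = 312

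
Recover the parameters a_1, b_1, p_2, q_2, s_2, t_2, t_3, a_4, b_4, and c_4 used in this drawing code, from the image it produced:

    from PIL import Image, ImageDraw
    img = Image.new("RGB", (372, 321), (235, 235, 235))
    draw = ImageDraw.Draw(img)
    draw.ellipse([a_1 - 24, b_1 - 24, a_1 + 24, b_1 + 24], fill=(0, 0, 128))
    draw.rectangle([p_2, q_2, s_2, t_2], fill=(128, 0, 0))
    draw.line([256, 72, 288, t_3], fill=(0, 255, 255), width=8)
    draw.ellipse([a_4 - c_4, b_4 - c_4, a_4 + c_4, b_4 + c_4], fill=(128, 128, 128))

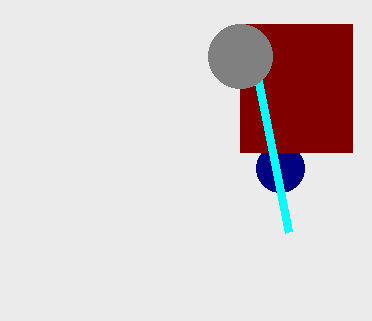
a_1 = 280, b_1 = 168, p_2 = 240, q_2 = 24, s_2 = 352, t_2 = 152, t_3 = 232, a_4 = 240, b_4 = 56, c_4 = 32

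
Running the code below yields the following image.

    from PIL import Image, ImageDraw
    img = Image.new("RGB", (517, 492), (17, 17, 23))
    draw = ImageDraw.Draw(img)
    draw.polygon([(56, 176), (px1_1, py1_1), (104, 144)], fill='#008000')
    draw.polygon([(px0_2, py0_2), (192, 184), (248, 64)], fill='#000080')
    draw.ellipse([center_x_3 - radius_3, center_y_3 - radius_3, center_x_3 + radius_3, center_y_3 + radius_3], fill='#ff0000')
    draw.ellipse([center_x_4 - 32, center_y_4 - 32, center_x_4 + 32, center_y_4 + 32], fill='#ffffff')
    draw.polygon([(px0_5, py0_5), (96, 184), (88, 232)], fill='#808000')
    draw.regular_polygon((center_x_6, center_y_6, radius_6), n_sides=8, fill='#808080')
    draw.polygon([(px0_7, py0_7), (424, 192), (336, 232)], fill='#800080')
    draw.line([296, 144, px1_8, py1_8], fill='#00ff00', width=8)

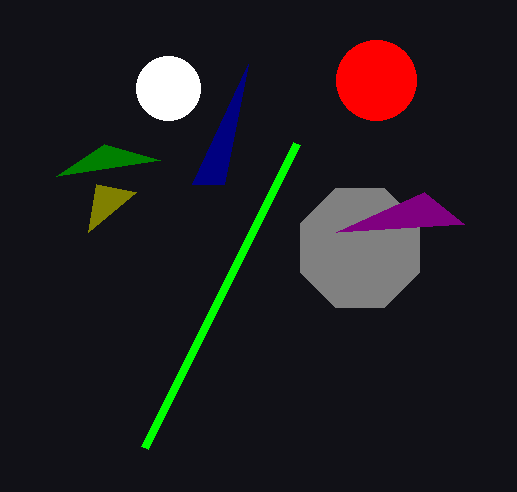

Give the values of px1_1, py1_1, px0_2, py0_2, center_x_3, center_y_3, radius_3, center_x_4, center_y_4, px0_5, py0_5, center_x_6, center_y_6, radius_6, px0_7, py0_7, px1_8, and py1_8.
px1_1 = 160; py1_1 = 160; px0_2 = 224; py0_2 = 184; center_x_3 = 376; center_y_3 = 80; radius_3 = 40; center_x_4 = 168; center_y_4 = 88; px0_5 = 136; py0_5 = 192; center_x_6 = 360; center_y_6 = 248; radius_6 = 64; px0_7 = 464; py0_7 = 224; px1_8 = 144; py1_8 = 448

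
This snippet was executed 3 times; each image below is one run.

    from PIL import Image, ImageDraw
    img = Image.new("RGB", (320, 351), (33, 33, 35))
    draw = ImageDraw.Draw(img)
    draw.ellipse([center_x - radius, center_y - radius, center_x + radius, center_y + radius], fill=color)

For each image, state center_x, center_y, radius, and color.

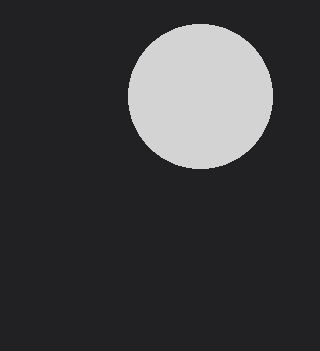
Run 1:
center_x = 200
center_y = 96
radius = 72
color = 'lightgray'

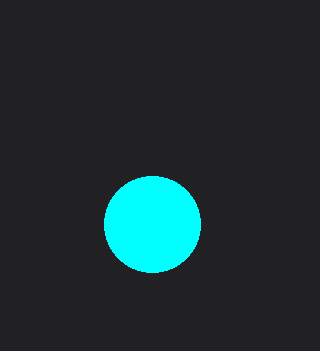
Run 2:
center_x = 152
center_y = 224
radius = 48
color = 'cyan'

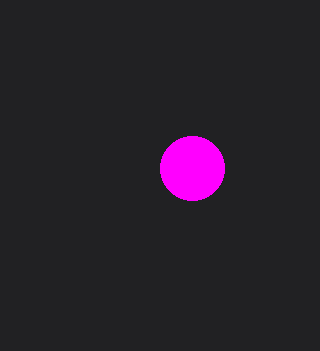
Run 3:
center_x = 192
center_y = 168
radius = 32
color = 'magenta'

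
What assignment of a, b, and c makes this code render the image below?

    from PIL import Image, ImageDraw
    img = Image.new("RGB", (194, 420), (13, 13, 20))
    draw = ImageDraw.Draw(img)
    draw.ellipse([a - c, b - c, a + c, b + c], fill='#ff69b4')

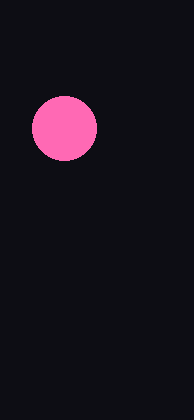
a = 64; b = 128; c = 32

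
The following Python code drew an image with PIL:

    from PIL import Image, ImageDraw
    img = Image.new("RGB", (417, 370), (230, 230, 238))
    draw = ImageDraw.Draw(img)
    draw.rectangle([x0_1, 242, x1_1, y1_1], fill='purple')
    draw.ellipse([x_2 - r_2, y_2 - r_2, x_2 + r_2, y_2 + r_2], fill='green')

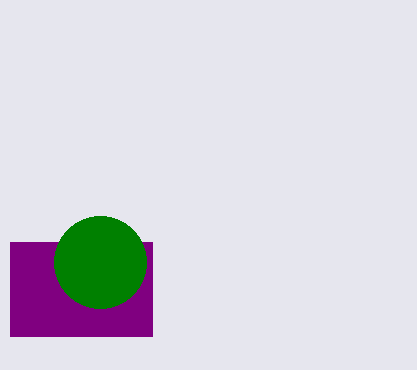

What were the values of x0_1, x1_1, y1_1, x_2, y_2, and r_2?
x0_1 = 10; x1_1 = 152; y1_1 = 336; x_2 = 100; y_2 = 262; r_2 = 46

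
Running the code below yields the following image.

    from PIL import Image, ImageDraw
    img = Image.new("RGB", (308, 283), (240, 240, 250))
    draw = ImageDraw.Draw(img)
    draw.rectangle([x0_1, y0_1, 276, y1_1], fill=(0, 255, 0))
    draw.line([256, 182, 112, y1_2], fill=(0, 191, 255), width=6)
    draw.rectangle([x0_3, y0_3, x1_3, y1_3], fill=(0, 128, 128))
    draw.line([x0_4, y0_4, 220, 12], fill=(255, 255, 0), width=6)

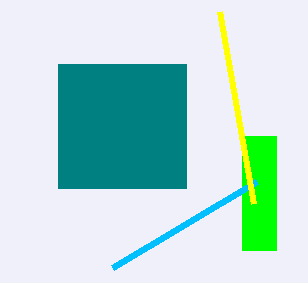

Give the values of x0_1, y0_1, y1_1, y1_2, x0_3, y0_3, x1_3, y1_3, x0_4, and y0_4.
x0_1 = 242; y0_1 = 136; y1_1 = 250; y1_2 = 268; x0_3 = 58; y0_3 = 64; x1_3 = 186; y1_3 = 188; x0_4 = 254; y0_4 = 204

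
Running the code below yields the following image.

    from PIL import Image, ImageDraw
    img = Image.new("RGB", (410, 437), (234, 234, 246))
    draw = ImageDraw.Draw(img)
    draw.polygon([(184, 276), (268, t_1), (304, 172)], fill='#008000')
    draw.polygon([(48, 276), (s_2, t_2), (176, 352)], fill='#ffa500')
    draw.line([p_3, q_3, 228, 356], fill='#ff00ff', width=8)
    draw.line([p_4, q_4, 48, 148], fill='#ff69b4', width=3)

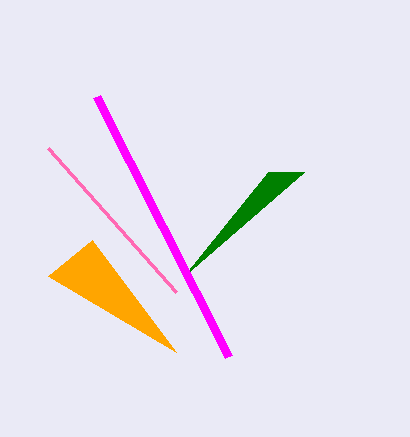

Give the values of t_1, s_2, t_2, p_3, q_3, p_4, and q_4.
t_1 = 172
s_2 = 92
t_2 = 240
p_3 = 96
q_3 = 96
p_4 = 176
q_4 = 292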